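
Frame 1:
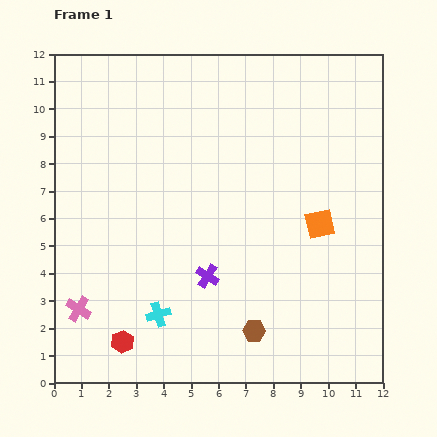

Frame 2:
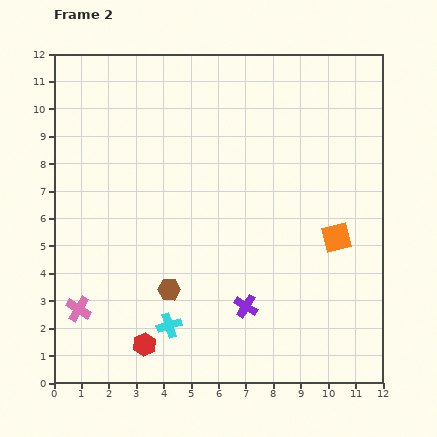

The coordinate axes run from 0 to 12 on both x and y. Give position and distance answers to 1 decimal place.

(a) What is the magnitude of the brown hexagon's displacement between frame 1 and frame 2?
3.4

The brown hexagon moved from (7.3, 1.9) to (4.2, 3.4), a distance of √(3.1² + 1.5²) ≈ 3.4.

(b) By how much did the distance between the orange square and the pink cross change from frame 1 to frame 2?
+0.5

Distance in frame 1: 9.3. Distance in frame 2: 9.8.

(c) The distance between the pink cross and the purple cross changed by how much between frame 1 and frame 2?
+1.2

Distance in frame 1: 4.9. Distance in frame 2: 6.1.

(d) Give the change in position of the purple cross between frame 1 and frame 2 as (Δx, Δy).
(1.4, -1.1)

The purple cross was at (5.6, 3.9) in frame 1 and (7.0, 2.8) in frame 2.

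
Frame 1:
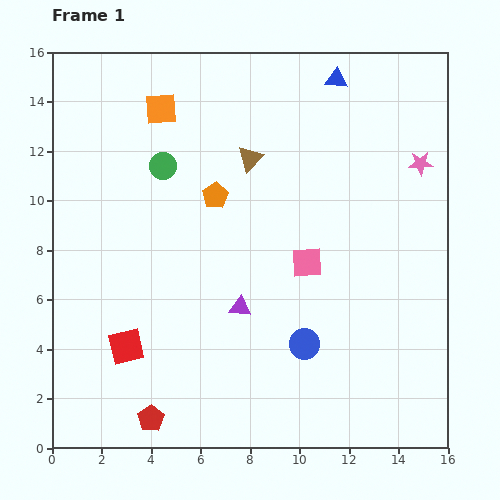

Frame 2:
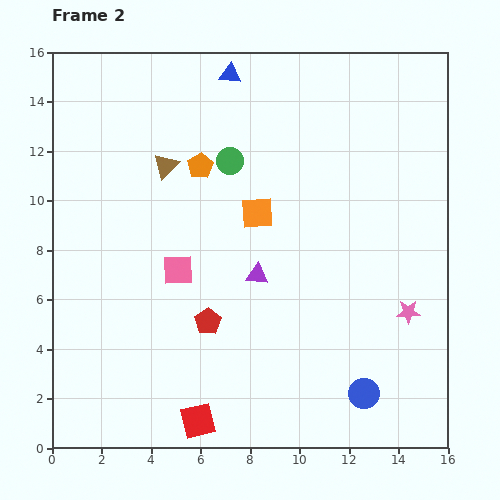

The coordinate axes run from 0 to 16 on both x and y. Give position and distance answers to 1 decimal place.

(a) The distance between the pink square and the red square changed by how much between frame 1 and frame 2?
-1.9

Distance in frame 1: 8.1. Distance in frame 2: 6.2.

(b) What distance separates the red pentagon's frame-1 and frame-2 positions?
4.5

The red pentagon moved from (4.0, 1.2) to (6.3, 5.1), a distance of √(2.3² + 3.9²) ≈ 4.5.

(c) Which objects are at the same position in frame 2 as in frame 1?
none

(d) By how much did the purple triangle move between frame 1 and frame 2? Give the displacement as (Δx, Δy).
(0.7, 1.3)

The purple triangle was at (7.6, 5.7) in frame 1 and (8.3, 7.0) in frame 2.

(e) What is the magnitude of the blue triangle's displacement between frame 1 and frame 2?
4.3

The blue triangle moved from (11.5, 14.9) to (7.2, 15.1), a distance of √(4.3² + 0.2²) ≈ 4.3.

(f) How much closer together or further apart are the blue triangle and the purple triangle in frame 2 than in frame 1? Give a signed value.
-1.8

Distance in frame 1: 10.0. Distance in frame 2: 8.2.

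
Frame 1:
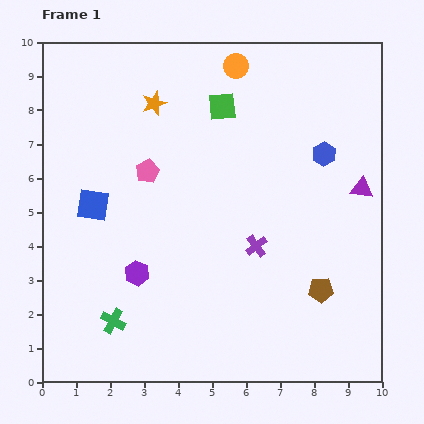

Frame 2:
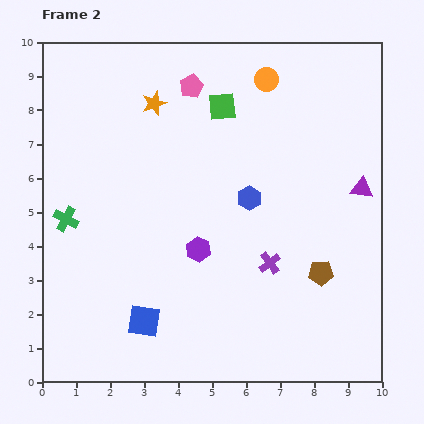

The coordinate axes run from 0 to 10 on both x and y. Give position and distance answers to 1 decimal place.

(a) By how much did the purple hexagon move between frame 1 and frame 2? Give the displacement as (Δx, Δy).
(1.8, 0.7)

The purple hexagon was at (2.8, 3.2) in frame 1 and (4.6, 3.9) in frame 2.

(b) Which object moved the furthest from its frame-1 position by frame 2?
the blue square

(moved 3.7; next 3.3)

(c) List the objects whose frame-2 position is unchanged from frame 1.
the orange star, the purple triangle, the green square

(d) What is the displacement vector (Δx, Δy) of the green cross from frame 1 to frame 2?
(-1.4, 3.0)

The green cross was at (2.1, 1.8) in frame 1 and (0.7, 4.8) in frame 2.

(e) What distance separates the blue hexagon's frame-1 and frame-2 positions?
2.6

The blue hexagon moved from (8.3, 6.7) to (6.1, 5.4), a distance of √(2.2² + 1.3²) ≈ 2.6.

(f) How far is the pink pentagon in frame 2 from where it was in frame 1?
2.8

The pink pentagon moved from (3.1, 6.2) to (4.4, 8.7), a distance of √(1.3² + 2.5²) ≈ 2.8.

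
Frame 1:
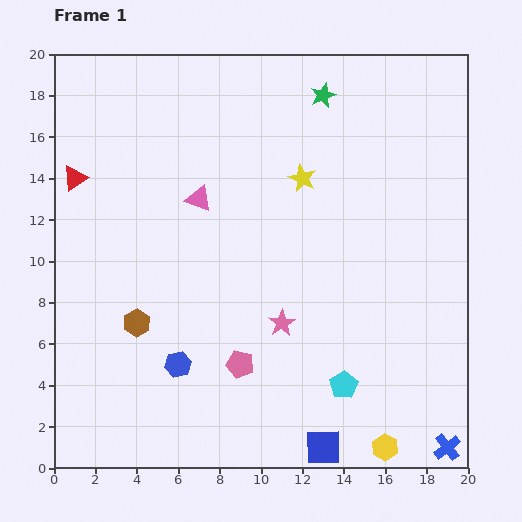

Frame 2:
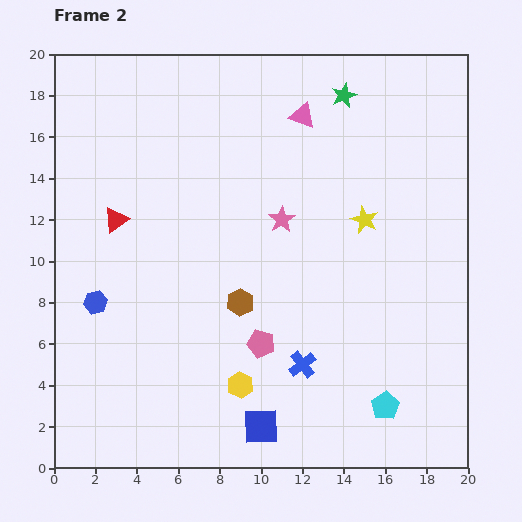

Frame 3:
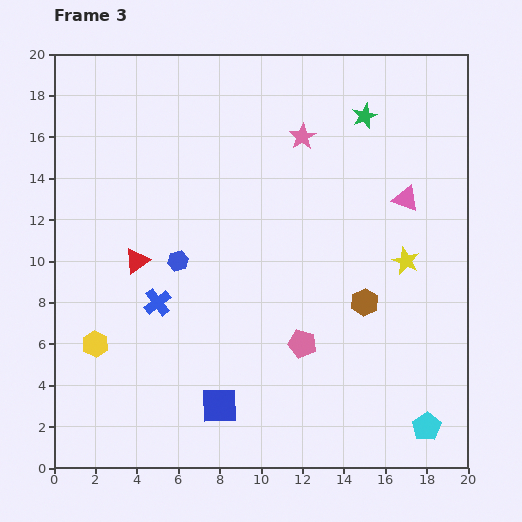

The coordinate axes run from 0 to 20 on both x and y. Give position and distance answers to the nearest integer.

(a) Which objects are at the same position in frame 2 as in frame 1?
none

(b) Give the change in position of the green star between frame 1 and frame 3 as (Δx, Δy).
(2, -1)

The green star was at (13, 18) in frame 1 and (15, 17) in frame 3.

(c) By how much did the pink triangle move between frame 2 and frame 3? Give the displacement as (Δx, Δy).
(5, -4)

The pink triangle was at (12, 17) in frame 2 and (17, 13) in frame 3.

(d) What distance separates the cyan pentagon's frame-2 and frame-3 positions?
2

The cyan pentagon moved from (16, 3) to (18, 2), a distance of √(2² + 1²) ≈ 2.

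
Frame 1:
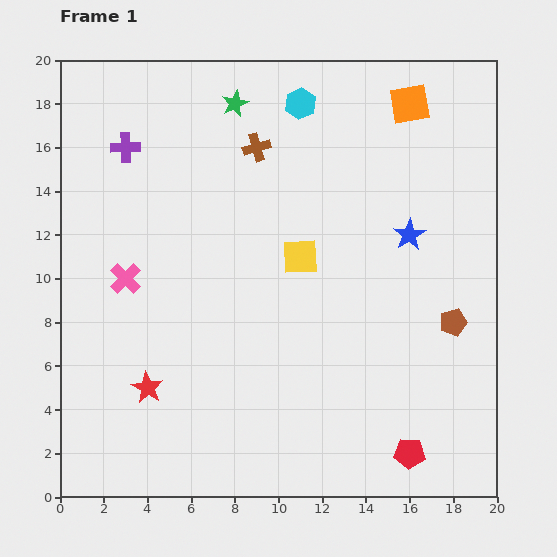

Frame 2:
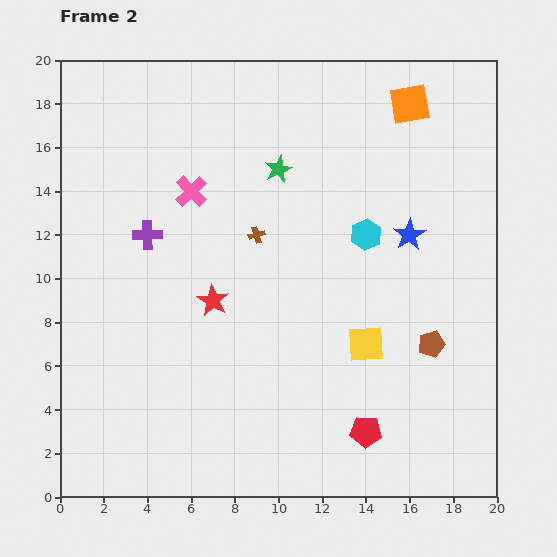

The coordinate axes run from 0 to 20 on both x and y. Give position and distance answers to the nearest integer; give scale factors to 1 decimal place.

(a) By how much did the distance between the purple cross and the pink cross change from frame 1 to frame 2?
-3

Distance in frame 1: 6. Distance in frame 2: 3.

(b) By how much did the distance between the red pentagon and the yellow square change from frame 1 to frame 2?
-6

Distance in frame 1: 10. Distance in frame 2: 4.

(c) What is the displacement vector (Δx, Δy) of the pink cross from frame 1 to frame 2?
(3, 4)

The pink cross was at (3, 10) in frame 1 and (6, 14) in frame 2.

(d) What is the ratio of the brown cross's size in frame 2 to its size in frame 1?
0.6×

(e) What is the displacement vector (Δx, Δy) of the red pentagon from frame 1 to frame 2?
(-2, 1)

The red pentagon was at (16, 2) in frame 1 and (14, 3) in frame 2.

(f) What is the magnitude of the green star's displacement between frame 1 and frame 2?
4

The green star moved from (8, 18) to (10, 15), a distance of √(2² + 3²) ≈ 4.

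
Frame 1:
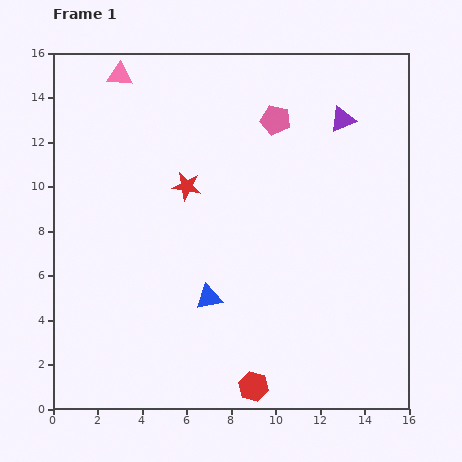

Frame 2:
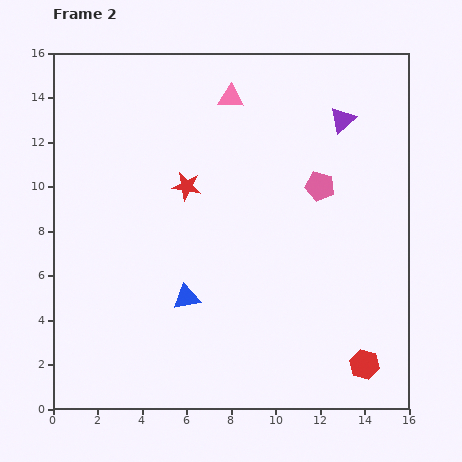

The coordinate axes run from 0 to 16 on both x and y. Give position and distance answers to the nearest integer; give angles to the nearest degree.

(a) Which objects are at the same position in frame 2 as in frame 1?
the red star, the purple triangle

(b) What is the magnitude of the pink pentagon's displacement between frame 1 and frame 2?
4

The pink pentagon moved from (10, 13) to (12, 10), a distance of √(2² + 3²) ≈ 4.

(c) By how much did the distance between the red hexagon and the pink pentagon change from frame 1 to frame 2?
-4

Distance in frame 1: 12. Distance in frame 2: 8.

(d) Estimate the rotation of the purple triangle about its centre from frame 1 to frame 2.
19° counter-clockwise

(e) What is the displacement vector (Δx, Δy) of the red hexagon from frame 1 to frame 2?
(5, 1)

The red hexagon was at (9, 1) in frame 1 and (14, 2) in frame 2.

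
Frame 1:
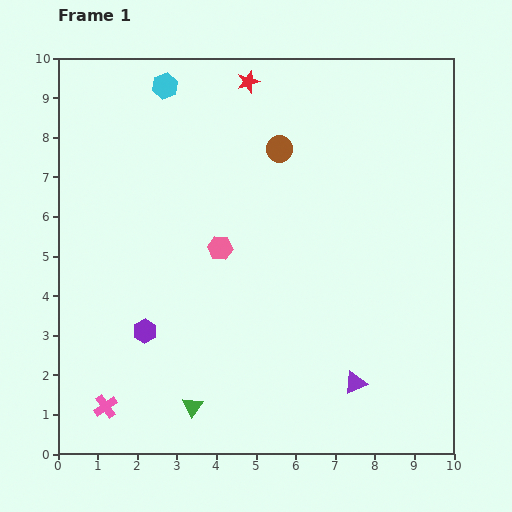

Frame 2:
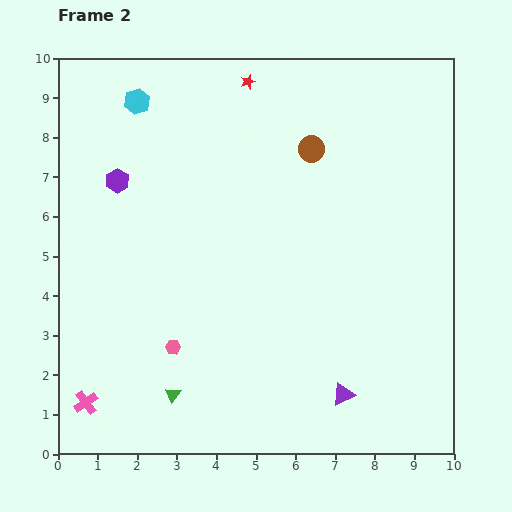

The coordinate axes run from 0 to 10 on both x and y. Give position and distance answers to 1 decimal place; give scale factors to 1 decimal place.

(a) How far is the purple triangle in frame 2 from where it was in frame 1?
0.4

The purple triangle moved from (7.5, 1.8) to (7.2, 1.5), a distance of √(0.3² + 0.3²) ≈ 0.4.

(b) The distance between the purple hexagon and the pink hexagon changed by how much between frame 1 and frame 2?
+1.6

Distance in frame 1: 2.8. Distance in frame 2: 4.4.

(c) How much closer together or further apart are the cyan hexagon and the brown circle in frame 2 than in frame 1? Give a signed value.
+1.3

Distance in frame 1: 3.3. Distance in frame 2: 4.6.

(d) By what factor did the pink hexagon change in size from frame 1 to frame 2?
0.6×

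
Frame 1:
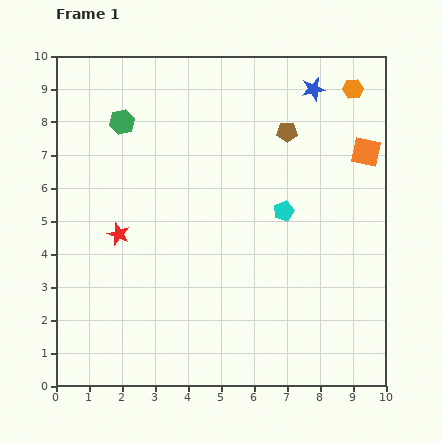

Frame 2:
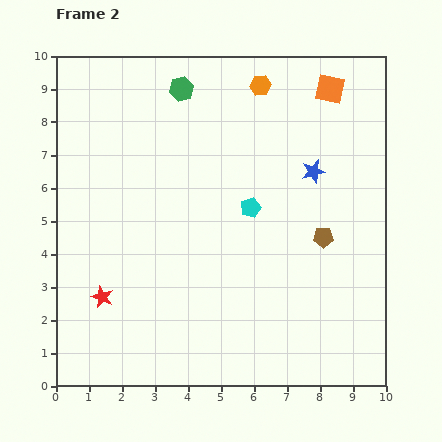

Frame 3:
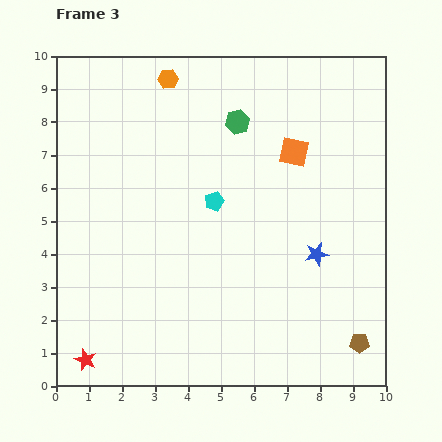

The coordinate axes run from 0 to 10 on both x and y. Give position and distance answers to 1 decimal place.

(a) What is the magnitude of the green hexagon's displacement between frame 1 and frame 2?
2.1

The green hexagon moved from (2.0, 8.0) to (3.8, 9.0), a distance of √(1.8² + 1.0²) ≈ 2.1.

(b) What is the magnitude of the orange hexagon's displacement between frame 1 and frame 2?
2.8

The orange hexagon moved from (9.0, 9.0) to (6.2, 9.1), a distance of √(2.8² + 0.1²) ≈ 2.8.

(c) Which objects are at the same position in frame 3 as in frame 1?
none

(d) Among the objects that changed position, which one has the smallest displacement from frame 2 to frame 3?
the cyan pentagon

(moved 1.1)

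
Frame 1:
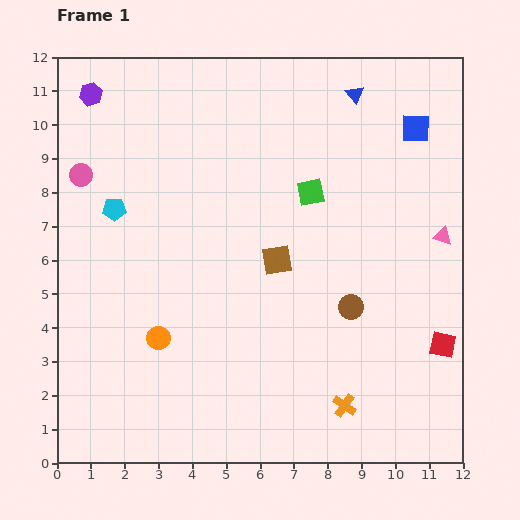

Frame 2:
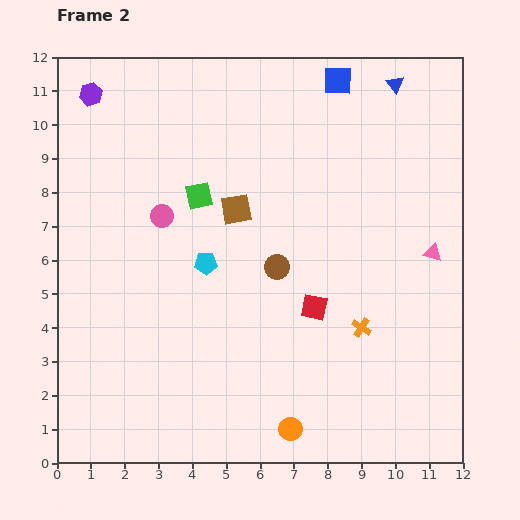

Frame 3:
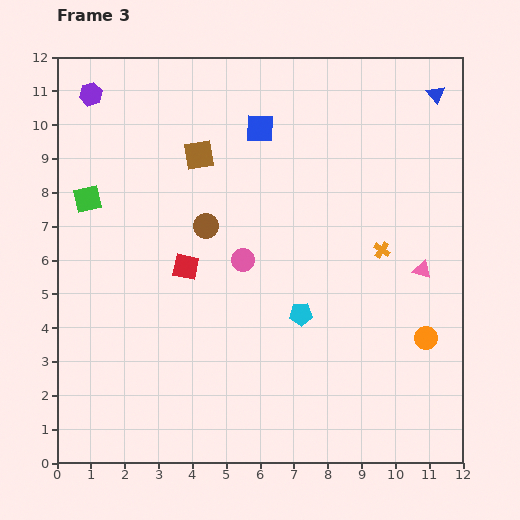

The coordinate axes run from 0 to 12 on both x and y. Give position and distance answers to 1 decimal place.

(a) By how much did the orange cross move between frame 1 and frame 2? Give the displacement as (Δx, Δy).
(0.5, 2.3)

The orange cross was at (8.5, 1.7) in frame 1 and (9.0, 4.0) in frame 2.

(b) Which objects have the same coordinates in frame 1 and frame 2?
the purple hexagon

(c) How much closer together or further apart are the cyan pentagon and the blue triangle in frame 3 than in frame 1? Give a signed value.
-0.3

Distance in frame 1: 7.9. Distance in frame 3: 7.6.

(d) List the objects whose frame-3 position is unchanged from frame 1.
the purple hexagon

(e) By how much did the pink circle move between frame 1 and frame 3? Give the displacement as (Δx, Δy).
(4.8, -2.5)

The pink circle was at (0.7, 8.5) in frame 1 and (5.5, 6.0) in frame 3.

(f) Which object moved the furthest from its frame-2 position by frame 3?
the orange circle

(moved 4.8; next 4.0)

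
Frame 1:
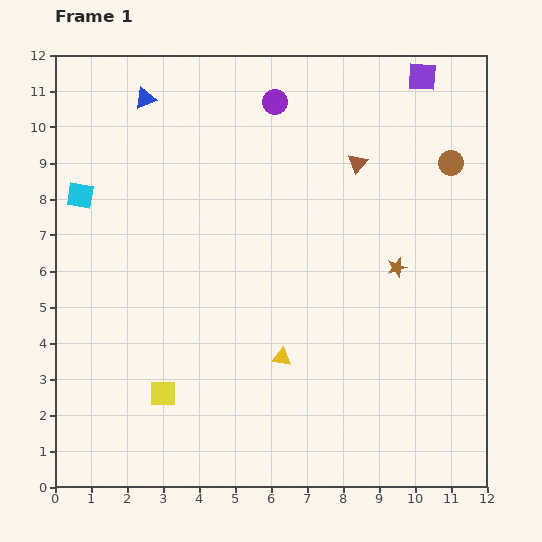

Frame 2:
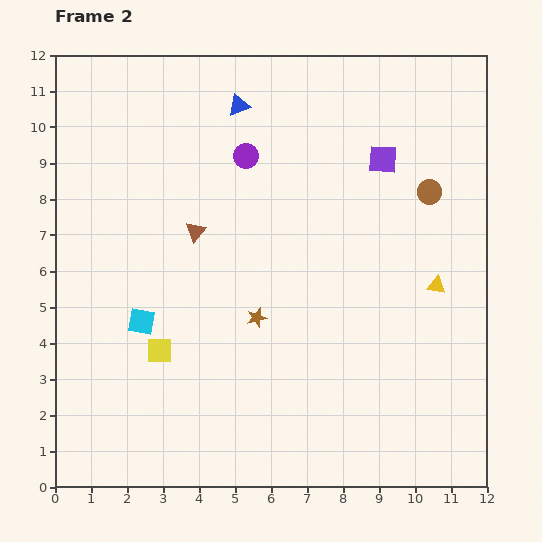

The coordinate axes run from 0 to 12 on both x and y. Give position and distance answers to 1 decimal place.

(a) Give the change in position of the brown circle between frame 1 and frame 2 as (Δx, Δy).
(-0.6, -0.8)

The brown circle was at (11.0, 9.0) in frame 1 and (10.4, 8.2) in frame 2.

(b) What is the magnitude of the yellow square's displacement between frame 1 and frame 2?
1.2

The yellow square moved from (3.0, 2.6) to (2.9, 3.8), a distance of √(0.1² + 1.2²) ≈ 1.2.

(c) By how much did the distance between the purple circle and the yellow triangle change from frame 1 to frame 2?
-0.7

Distance in frame 1: 7.1. Distance in frame 2: 6.4.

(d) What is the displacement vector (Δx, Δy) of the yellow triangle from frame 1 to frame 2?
(4.3, 2.0)

The yellow triangle was at (6.3, 3.6) in frame 1 and (10.6, 5.6) in frame 2.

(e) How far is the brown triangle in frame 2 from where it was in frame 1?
4.9

The brown triangle moved from (8.4, 9.0) to (3.9, 7.1), a distance of √(4.5² + 1.9²) ≈ 4.9.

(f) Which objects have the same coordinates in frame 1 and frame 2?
none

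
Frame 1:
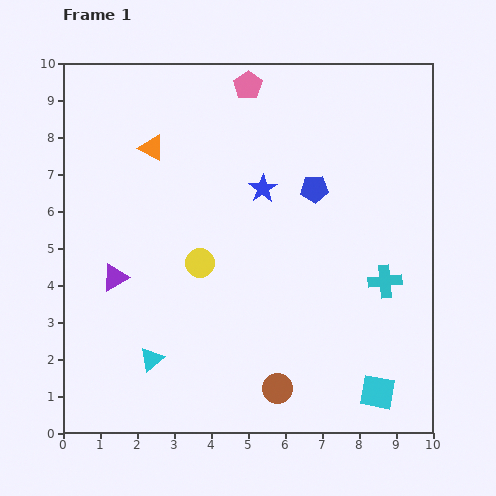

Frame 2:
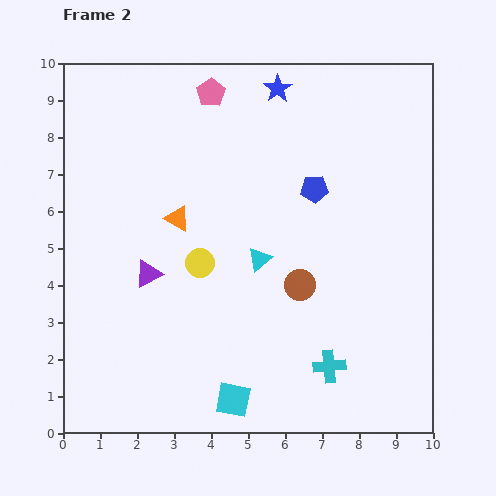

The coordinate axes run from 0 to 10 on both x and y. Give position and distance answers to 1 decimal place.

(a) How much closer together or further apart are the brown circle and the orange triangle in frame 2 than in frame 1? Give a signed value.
-3.5

Distance in frame 1: 7.3. Distance in frame 2: 3.8.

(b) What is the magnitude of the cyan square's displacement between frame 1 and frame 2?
3.9

The cyan square moved from (8.5, 1.1) to (4.6, 0.9), a distance of √(3.9² + 0.2²) ≈ 3.9.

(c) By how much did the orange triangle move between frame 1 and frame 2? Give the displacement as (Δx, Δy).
(0.7, -1.9)

The orange triangle was at (2.4, 7.7) in frame 1 and (3.1, 5.8) in frame 2.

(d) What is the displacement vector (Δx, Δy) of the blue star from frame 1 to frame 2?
(0.4, 2.7)

The blue star was at (5.4, 6.6) in frame 1 and (5.8, 9.3) in frame 2.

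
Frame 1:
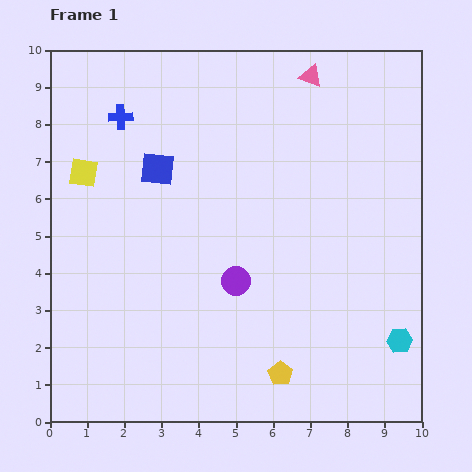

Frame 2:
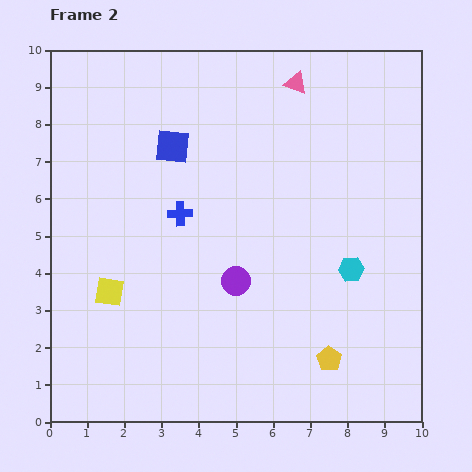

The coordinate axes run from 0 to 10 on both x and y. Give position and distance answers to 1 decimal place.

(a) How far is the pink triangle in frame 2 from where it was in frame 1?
0.4

The pink triangle moved from (7.0, 9.3) to (6.6, 9.1), a distance of √(0.4² + 0.2²) ≈ 0.4.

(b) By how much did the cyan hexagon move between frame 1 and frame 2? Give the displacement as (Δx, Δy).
(-1.3, 1.9)

The cyan hexagon was at (9.4, 2.2) in frame 1 and (8.1, 4.1) in frame 2.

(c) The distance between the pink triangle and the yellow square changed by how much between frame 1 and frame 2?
+0.9

Distance in frame 1: 6.6. Distance in frame 2: 7.5.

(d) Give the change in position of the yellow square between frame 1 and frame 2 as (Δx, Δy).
(0.7, -3.2)

The yellow square was at (0.9, 6.7) in frame 1 and (1.6, 3.5) in frame 2.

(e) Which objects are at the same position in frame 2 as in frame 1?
the purple circle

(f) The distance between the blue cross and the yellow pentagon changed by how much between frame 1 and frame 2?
-2.5

Distance in frame 1: 8.1. Distance in frame 2: 5.6.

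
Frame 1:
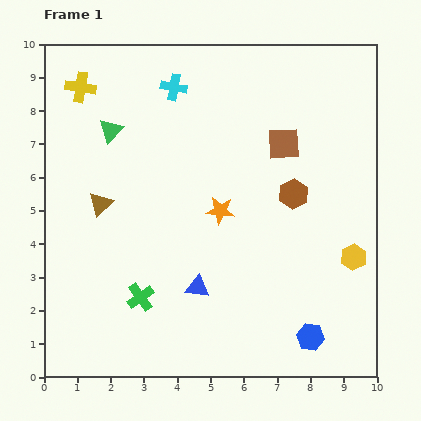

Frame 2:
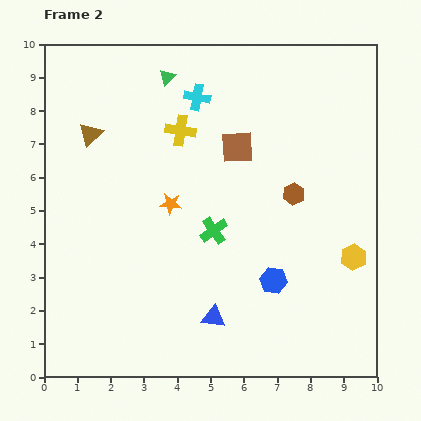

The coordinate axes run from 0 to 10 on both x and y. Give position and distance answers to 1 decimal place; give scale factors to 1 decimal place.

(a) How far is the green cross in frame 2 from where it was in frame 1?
3.0

The green cross moved from (2.9, 2.4) to (5.1, 4.4), a distance of √(2.2² + 2.0²) ≈ 3.0.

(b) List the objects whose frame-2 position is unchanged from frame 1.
the brown hexagon, the yellow hexagon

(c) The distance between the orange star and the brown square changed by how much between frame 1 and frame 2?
-0.2

Distance in frame 1: 2.8. Distance in frame 2: 2.6.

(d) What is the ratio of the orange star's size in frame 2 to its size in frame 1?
0.8×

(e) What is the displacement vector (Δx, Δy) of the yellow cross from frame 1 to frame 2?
(3.0, -1.3)

The yellow cross was at (1.1, 8.7) in frame 1 and (4.1, 7.4) in frame 2.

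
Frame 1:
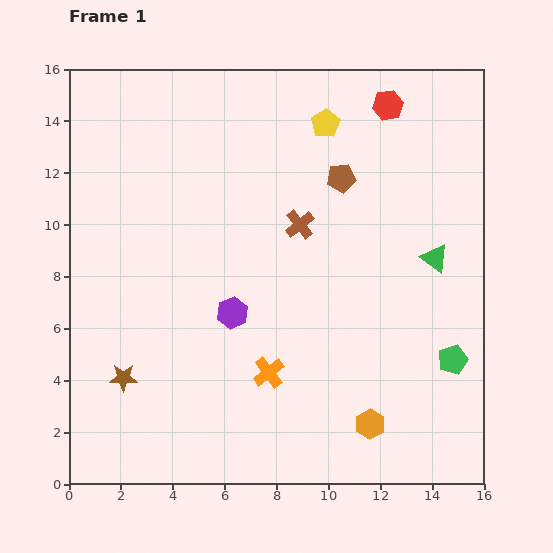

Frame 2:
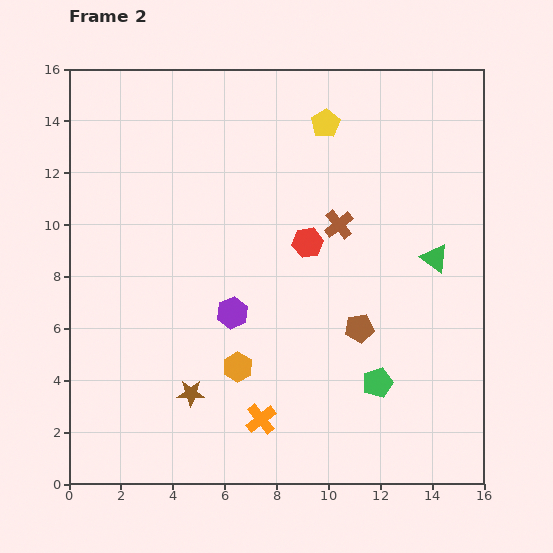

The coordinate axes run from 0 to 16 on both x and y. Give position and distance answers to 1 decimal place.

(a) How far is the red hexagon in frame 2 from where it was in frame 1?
6.1

The red hexagon moved from (12.3, 14.6) to (9.2, 9.3), a distance of √(3.1² + 5.3²) ≈ 6.1.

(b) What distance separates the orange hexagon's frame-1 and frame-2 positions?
5.6

The orange hexagon moved from (11.6, 2.3) to (6.5, 4.5), a distance of √(5.1² + 2.2²) ≈ 5.6.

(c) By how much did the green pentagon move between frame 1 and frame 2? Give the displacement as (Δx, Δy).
(-2.9, -0.9)

The green pentagon was at (14.8, 4.8) in frame 1 and (11.9, 3.9) in frame 2.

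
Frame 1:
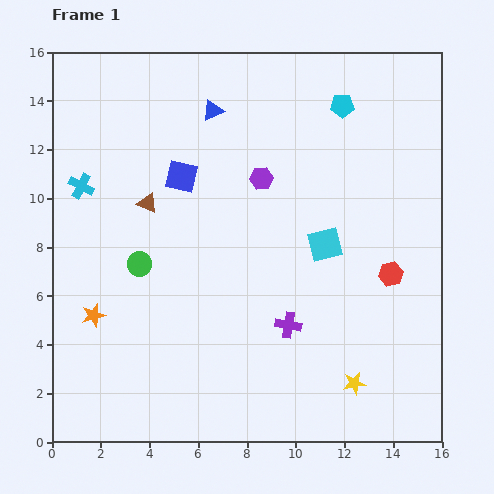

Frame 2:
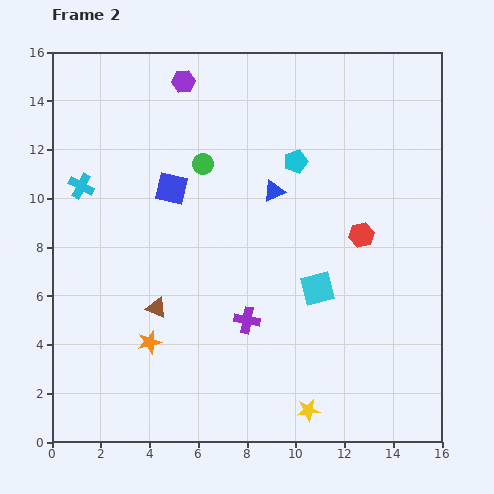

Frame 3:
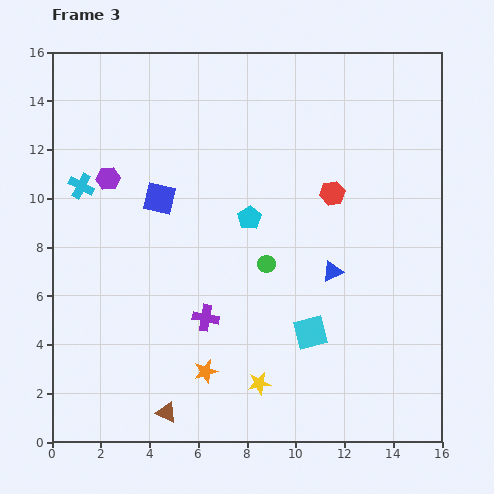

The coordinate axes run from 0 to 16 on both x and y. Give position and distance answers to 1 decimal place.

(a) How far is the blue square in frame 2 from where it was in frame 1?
0.6

The blue square moved from (5.3, 10.9) to (4.9, 10.4), a distance of √(0.4² + 0.5²) ≈ 0.6.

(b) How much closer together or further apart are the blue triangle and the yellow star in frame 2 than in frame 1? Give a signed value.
-3.5

Distance in frame 1: 12.6. Distance in frame 2: 9.1.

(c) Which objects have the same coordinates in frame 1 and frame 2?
the cyan cross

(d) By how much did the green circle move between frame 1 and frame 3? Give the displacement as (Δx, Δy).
(5.2, 0.0)

The green circle was at (3.6, 7.3) in frame 1 and (8.8, 7.3) in frame 3.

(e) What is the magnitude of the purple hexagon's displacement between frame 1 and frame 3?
6.3

The purple hexagon moved from (8.6, 10.8) to (2.3, 10.8), a distance of √(6.3² + 0.0²) ≈ 6.3.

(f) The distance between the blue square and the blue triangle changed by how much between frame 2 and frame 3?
+3.5

Distance in frame 2: 4.2. Distance in frame 3: 7.7.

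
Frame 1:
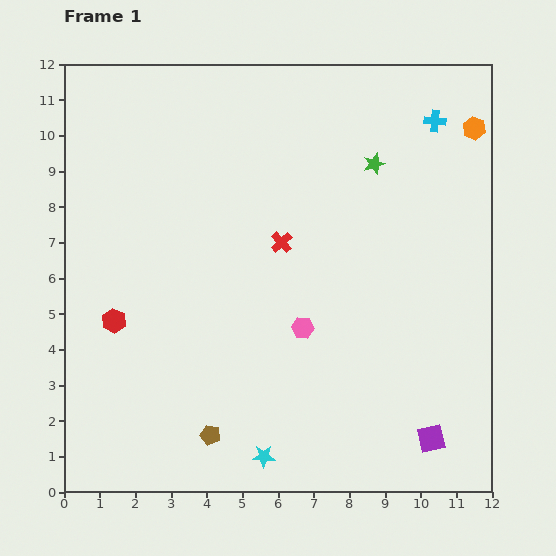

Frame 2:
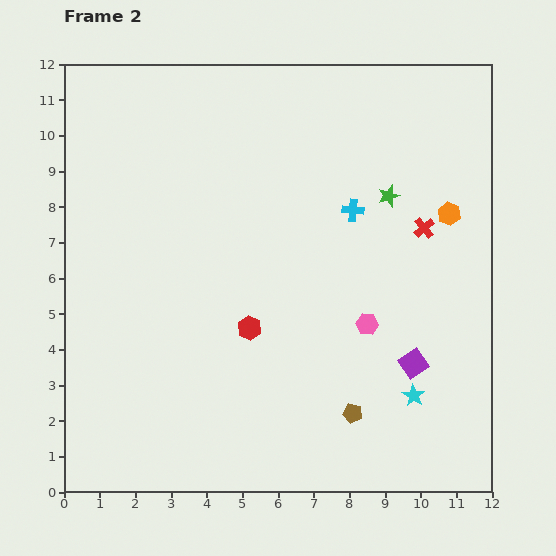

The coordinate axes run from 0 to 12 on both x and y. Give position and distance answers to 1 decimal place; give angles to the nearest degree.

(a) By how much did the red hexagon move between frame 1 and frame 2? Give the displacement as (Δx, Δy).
(3.8, -0.2)

The red hexagon was at (1.4, 4.8) in frame 1 and (5.2, 4.6) in frame 2.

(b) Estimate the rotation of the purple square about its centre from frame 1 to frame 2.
21° counter-clockwise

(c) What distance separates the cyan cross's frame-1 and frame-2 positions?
3.4

The cyan cross moved from (10.4, 10.4) to (8.1, 7.9), a distance of √(2.3² + 2.5²) ≈ 3.4.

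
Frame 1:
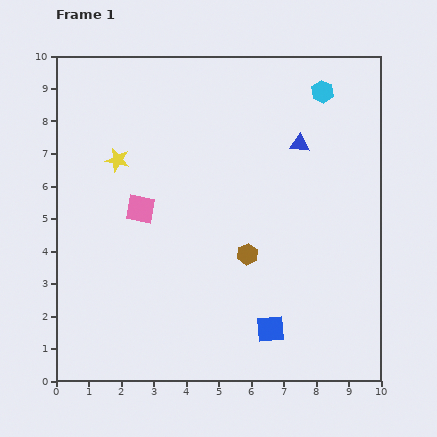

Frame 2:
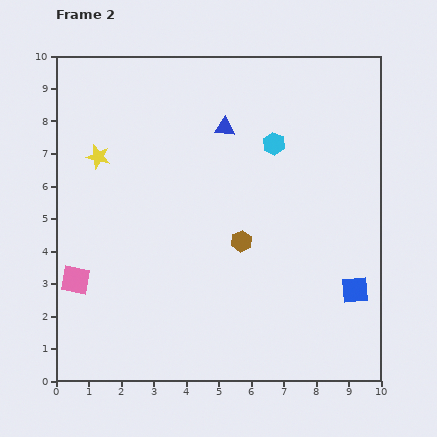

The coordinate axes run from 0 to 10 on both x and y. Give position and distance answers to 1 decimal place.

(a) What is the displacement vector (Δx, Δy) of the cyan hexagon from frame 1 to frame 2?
(-1.5, -1.6)

The cyan hexagon was at (8.2, 8.9) in frame 1 and (6.7, 7.3) in frame 2.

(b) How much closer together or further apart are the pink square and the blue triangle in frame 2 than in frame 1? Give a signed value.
+1.3

Distance in frame 1: 5.3. Distance in frame 2: 6.6.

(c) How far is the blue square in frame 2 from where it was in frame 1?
2.9

The blue square moved from (6.6, 1.6) to (9.2, 2.8), a distance of √(2.6² + 1.2²) ≈ 2.9.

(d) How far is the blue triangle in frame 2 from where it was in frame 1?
2.4

The blue triangle moved from (7.5, 7.3) to (5.2, 7.8), a distance of √(2.3² + 0.5²) ≈ 2.4.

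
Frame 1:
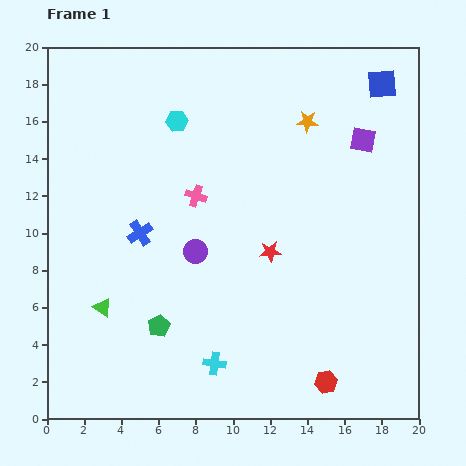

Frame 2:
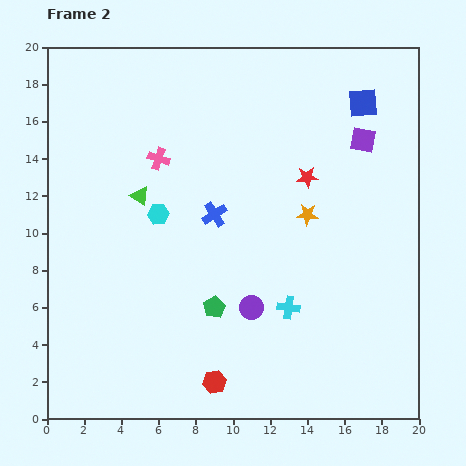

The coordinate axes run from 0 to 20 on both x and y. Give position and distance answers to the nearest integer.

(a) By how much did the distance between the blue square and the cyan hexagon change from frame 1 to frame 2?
+2

Distance in frame 1: 11. Distance in frame 2: 13.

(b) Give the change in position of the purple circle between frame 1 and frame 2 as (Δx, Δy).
(3, -3)

The purple circle was at (8, 9) in frame 1 and (11, 6) in frame 2.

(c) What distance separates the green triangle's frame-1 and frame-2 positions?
6

The green triangle moved from (3, 6) to (5, 12), a distance of √(2² + 6²) ≈ 6.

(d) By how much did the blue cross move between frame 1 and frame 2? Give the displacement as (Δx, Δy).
(4, 1)

The blue cross was at (5, 10) in frame 1 and (9, 11) in frame 2.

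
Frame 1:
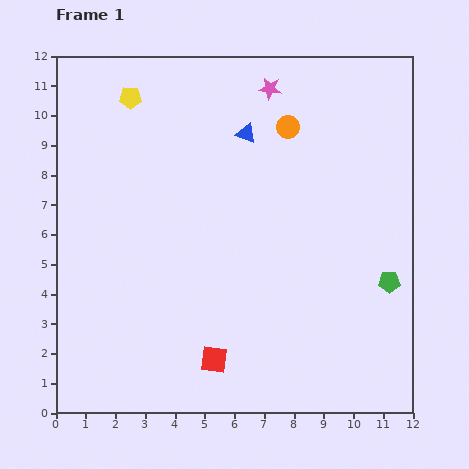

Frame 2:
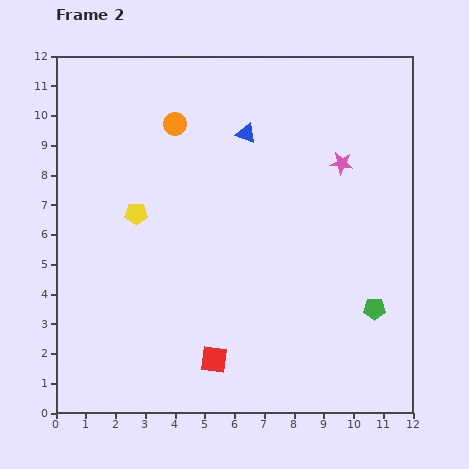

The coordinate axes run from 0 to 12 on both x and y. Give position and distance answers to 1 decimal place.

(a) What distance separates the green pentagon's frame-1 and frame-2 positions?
1.0

The green pentagon moved from (11.2, 4.4) to (10.7, 3.5), a distance of √(0.5² + 0.9²) ≈ 1.0.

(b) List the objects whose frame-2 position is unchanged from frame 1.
the blue triangle, the red square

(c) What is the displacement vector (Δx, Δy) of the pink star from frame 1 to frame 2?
(2.4, -2.5)

The pink star was at (7.2, 10.9) in frame 1 and (9.6, 8.4) in frame 2.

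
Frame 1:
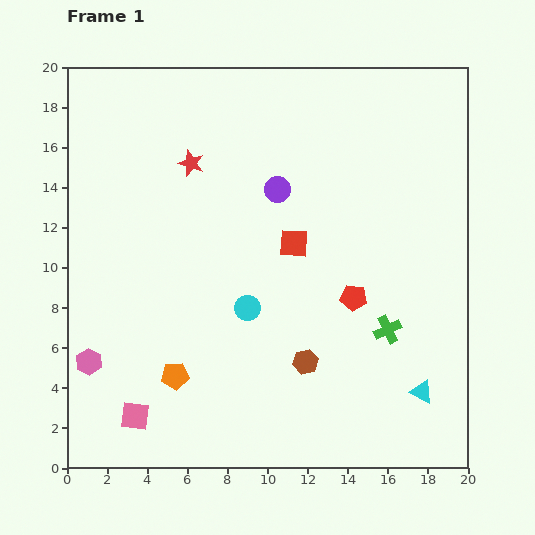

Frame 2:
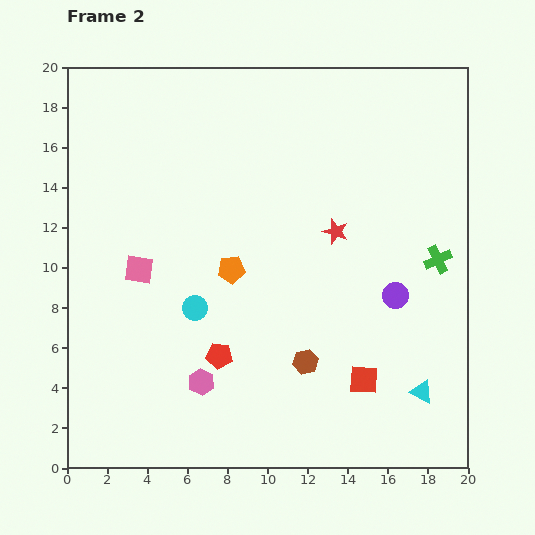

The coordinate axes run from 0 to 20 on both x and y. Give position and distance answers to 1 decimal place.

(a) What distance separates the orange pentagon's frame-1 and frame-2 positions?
6.0

The orange pentagon moved from (5.4, 4.6) to (8.2, 9.9), a distance of √(2.8² + 5.3²) ≈ 6.0.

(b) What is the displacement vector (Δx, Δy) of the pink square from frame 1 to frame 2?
(0.2, 7.3)

The pink square was at (3.4, 2.6) in frame 1 and (3.6, 9.9) in frame 2.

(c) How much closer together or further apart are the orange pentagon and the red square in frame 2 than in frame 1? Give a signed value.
-0.3

Distance in frame 1: 8.9. Distance in frame 2: 8.6.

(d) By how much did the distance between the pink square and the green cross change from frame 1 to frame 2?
+1.6

Distance in frame 1: 13.3. Distance in frame 2: 14.9.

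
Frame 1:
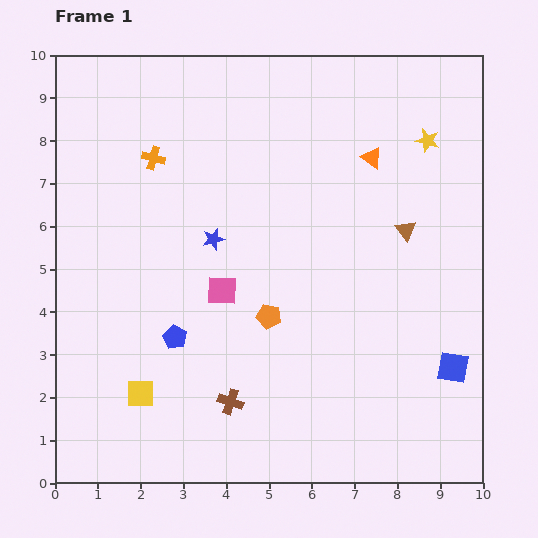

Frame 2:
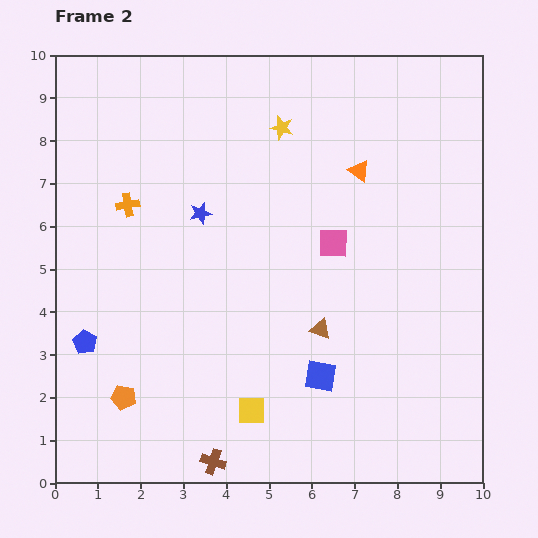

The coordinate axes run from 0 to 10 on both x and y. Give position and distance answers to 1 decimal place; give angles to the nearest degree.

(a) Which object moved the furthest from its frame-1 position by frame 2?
the orange pentagon

(moved 3.9; next 3.4)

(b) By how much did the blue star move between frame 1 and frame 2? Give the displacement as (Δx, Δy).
(-0.3, 0.6)

The blue star was at (3.7, 5.7) in frame 1 and (3.4, 6.3) in frame 2.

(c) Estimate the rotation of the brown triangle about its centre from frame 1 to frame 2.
33° counter-clockwise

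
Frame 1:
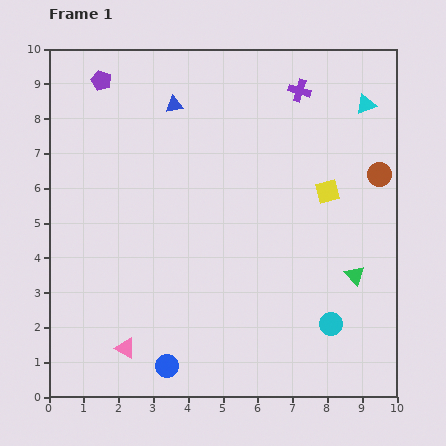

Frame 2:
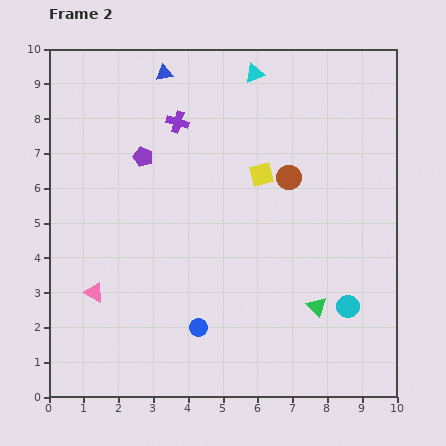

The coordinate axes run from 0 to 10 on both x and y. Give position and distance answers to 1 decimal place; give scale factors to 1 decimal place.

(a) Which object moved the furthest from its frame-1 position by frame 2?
the purple cross

(moved 3.6; next 3.3)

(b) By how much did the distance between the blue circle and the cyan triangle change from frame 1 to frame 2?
-1.9

Distance in frame 1: 9.4. Distance in frame 2: 7.5.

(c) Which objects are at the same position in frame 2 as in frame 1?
none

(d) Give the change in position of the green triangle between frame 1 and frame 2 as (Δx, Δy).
(-1.1, -0.9)

The green triangle was at (8.8, 3.5) in frame 1 and (7.7, 2.6) in frame 2.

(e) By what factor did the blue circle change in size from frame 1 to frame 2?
0.8×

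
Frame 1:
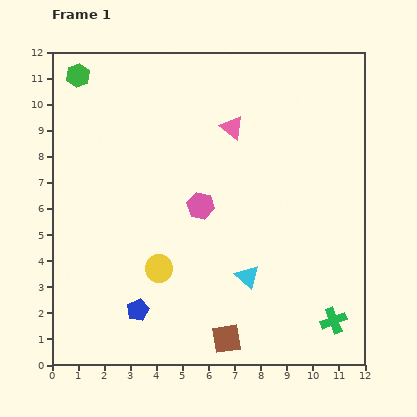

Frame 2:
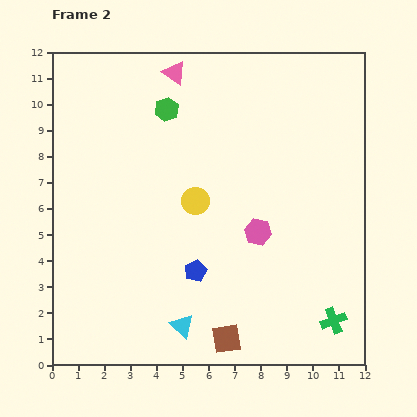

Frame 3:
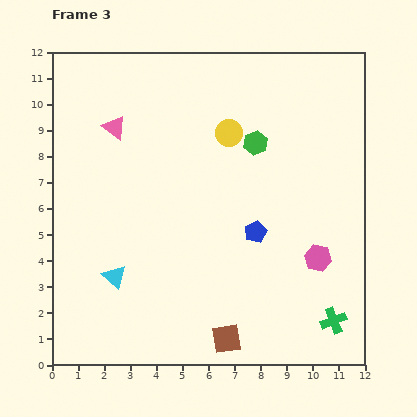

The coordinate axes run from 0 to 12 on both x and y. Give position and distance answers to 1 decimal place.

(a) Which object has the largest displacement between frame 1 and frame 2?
the green hexagon

(moved 3.6; next 3.1)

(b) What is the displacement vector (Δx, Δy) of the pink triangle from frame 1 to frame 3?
(-4.5, 0.0)

The pink triangle was at (6.9, 9.1) in frame 1 and (2.4, 9.1) in frame 3.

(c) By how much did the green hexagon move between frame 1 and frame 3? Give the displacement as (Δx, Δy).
(6.8, -2.6)

The green hexagon was at (1.0, 11.1) in frame 1 and (7.8, 8.5) in frame 3.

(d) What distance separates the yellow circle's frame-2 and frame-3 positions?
2.9

The yellow circle moved from (5.5, 6.3) to (6.8, 8.9), a distance of √(1.3² + 2.6²) ≈ 2.9.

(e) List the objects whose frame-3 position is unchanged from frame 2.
the brown square, the green cross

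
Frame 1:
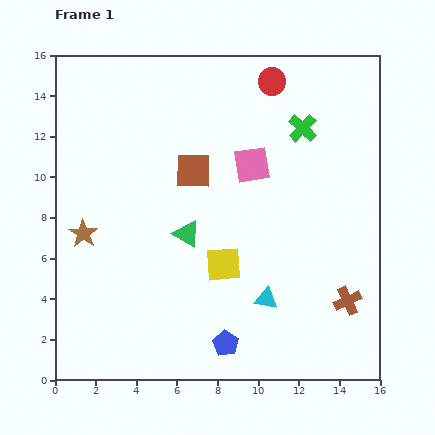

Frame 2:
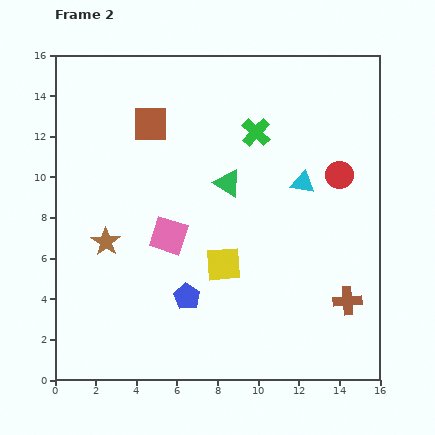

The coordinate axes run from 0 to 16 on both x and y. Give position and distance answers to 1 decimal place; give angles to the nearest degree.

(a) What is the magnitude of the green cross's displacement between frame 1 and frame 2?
2.3

The green cross moved from (12.2, 12.4) to (9.9, 12.2), a distance of √(2.3² + 0.2²) ≈ 2.3.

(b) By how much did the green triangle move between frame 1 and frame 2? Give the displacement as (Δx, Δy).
(2.0, 2.5)

The green triangle was at (6.5, 7.2) in frame 1 and (8.5, 9.7) in frame 2.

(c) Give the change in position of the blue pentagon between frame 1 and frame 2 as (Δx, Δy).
(-1.9, 2.3)

The blue pentagon was at (8.4, 1.8) in frame 1 and (6.5, 4.1) in frame 2.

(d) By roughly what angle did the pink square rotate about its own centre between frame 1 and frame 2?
26° clockwise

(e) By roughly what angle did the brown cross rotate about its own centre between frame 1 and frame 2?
21° clockwise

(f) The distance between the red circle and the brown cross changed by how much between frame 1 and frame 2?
-5.2

Distance in frame 1: 11.4. Distance in frame 2: 6.2.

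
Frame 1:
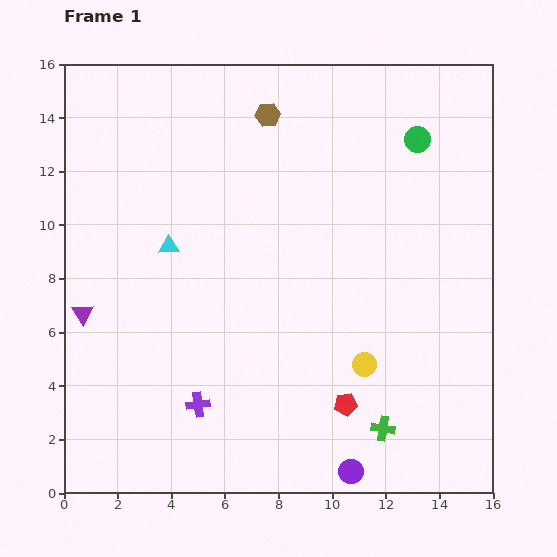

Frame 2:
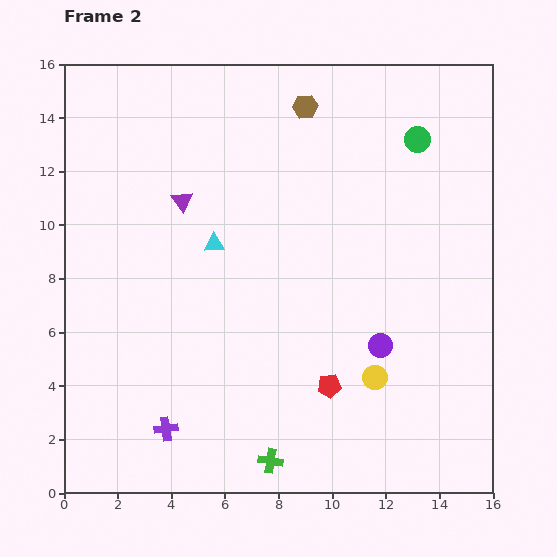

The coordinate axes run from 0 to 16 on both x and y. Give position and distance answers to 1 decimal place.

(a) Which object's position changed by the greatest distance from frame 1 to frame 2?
the purple triangle

(moved 5.6; next 4.8)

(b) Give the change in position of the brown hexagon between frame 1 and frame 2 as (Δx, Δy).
(1.4, 0.3)

The brown hexagon was at (7.6, 14.1) in frame 1 and (9.0, 14.4) in frame 2.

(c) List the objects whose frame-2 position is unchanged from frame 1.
the green circle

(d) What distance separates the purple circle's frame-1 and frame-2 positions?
4.8

The purple circle moved from (10.7, 0.8) to (11.8, 5.5), a distance of √(1.1² + 4.7²) ≈ 4.8.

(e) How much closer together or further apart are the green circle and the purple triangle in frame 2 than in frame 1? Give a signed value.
-5.0

Distance in frame 1: 14.1. Distance in frame 2: 9.1.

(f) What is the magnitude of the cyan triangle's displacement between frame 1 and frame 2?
1.7

The cyan triangle moved from (3.9, 9.2) to (5.6, 9.3), a distance of √(1.7² + 0.1²) ≈ 1.7.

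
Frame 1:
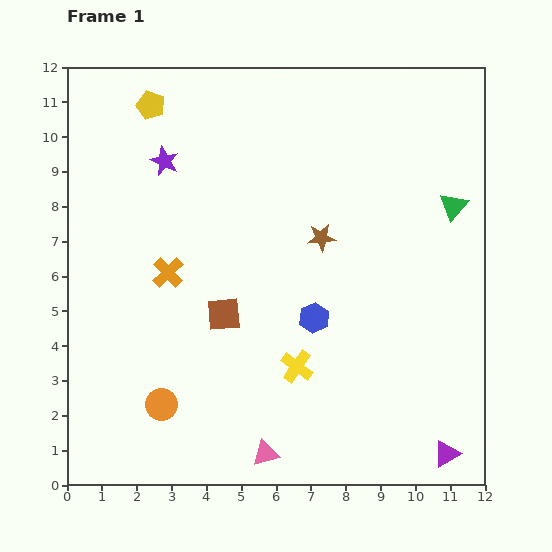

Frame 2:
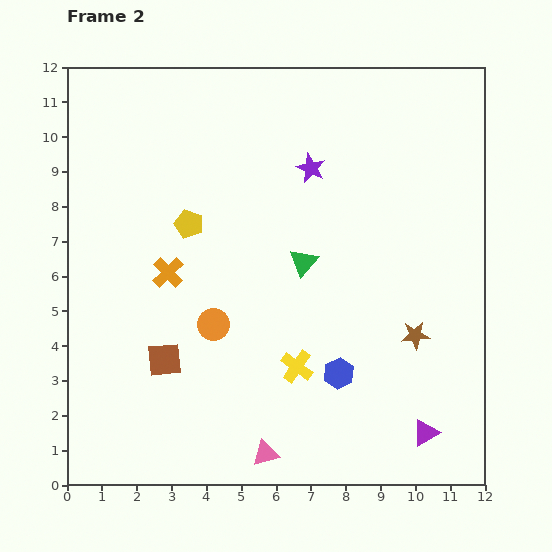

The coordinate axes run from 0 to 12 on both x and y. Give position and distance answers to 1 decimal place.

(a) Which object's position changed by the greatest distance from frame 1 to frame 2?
the green triangle

(moved 4.6; next 4.2)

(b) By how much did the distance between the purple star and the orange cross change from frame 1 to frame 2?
+1.9

Distance in frame 1: 3.2. Distance in frame 2: 5.1.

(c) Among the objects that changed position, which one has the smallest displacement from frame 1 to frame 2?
the purple triangle

(moved 0.8)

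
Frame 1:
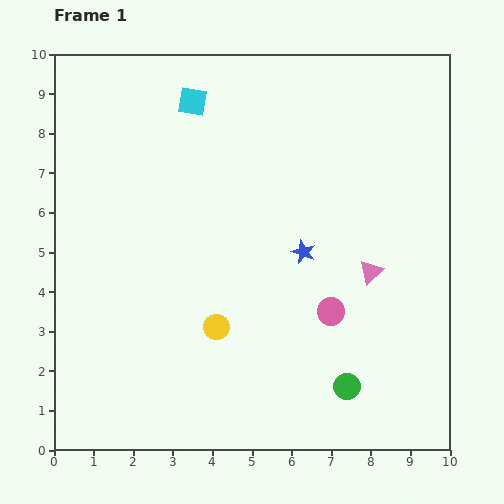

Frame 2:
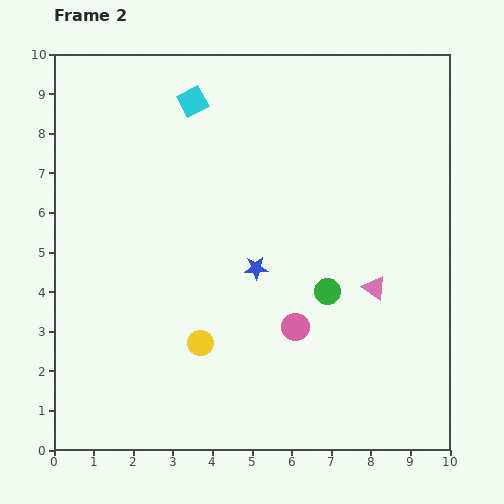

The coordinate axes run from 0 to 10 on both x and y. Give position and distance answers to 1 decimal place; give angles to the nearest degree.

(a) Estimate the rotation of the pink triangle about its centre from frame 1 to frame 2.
40° counter-clockwise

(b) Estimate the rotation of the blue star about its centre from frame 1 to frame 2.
24° counter-clockwise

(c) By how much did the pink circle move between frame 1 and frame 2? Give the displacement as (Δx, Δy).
(-0.9, -0.4)

The pink circle was at (7.0, 3.5) in frame 1 and (6.1, 3.1) in frame 2.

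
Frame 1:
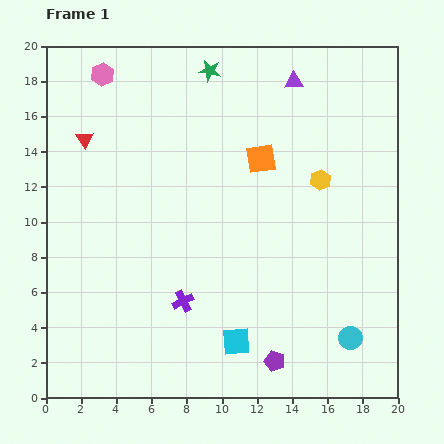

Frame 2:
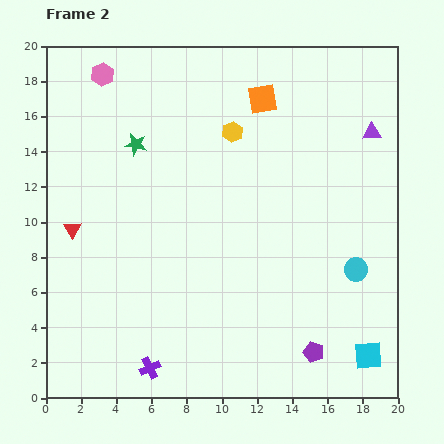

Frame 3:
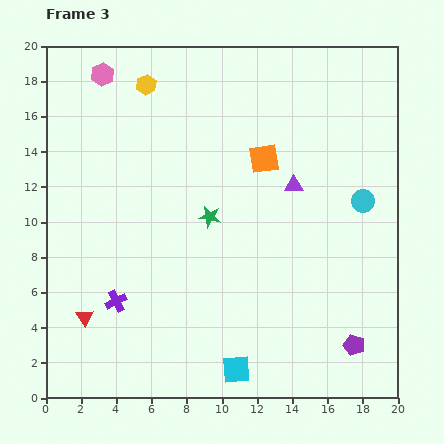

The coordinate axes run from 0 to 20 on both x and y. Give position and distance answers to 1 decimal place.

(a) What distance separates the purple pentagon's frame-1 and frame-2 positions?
2.3

The purple pentagon moved from (13.0, 2.1) to (15.2, 2.6), a distance of √(2.2² + 0.5²) ≈ 2.3.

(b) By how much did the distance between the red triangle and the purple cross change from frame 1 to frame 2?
-1.8

Distance in frame 1: 10.8. Distance in frame 2: 9.0.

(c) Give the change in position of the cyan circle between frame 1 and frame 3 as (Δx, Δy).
(0.7, 7.8)

The cyan circle was at (17.3, 3.4) in frame 1 and (18.0, 11.2) in frame 3.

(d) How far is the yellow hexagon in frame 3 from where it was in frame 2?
5.6

The yellow hexagon moved from (10.6, 15.1) to (5.7, 17.8), a distance of √(4.9² + 2.7²) ≈ 5.6.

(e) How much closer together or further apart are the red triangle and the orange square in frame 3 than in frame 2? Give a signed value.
+0.5

Distance in frame 2: 13.1. Distance in frame 3: 13.6.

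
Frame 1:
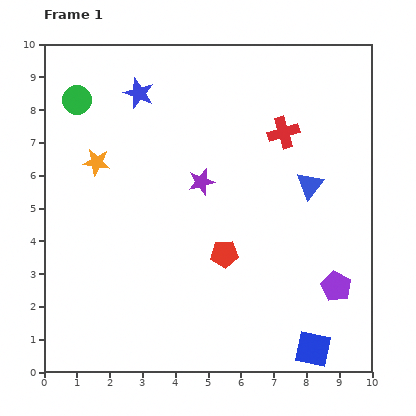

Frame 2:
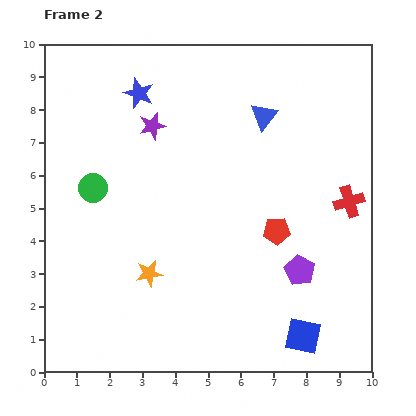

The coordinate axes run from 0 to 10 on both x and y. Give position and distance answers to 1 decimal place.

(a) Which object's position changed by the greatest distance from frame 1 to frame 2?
the orange star

(moved 3.8; next 2.9)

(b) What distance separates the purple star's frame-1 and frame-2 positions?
2.3

The purple star moved from (4.8, 5.8) to (3.3, 7.5), a distance of √(1.5² + 1.7²) ≈ 2.3.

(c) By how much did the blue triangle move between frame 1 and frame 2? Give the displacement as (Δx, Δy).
(-1.4, 2.1)

The blue triangle was at (8.1, 5.7) in frame 1 and (6.7, 7.8) in frame 2.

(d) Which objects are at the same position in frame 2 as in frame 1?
the blue star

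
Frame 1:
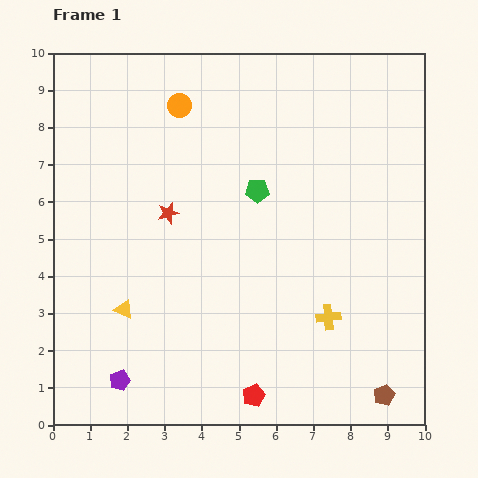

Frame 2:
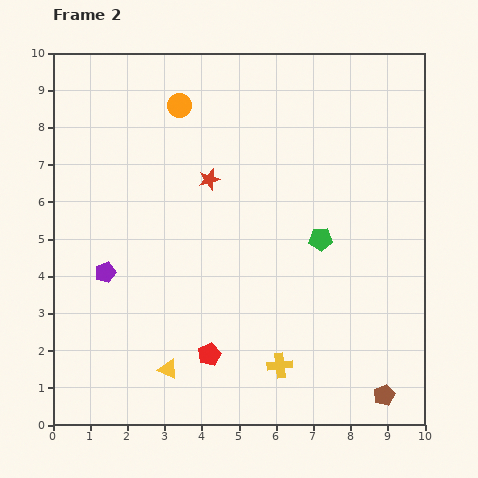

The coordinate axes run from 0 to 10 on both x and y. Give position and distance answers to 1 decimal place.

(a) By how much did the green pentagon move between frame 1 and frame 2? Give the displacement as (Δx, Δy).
(1.7, -1.3)

The green pentagon was at (5.5, 6.3) in frame 1 and (7.2, 5.0) in frame 2.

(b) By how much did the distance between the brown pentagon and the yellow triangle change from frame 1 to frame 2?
-1.6

Distance in frame 1: 7.4. Distance in frame 2: 5.8.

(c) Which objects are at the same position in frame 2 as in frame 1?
the orange circle, the brown pentagon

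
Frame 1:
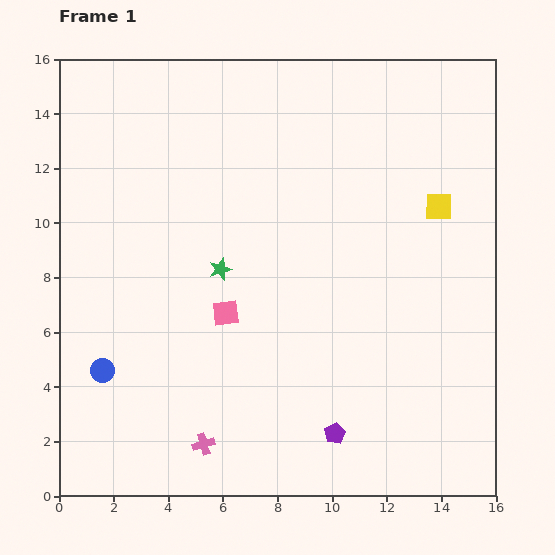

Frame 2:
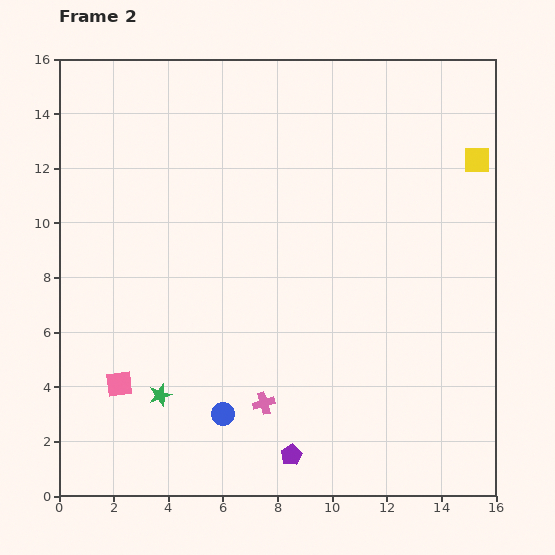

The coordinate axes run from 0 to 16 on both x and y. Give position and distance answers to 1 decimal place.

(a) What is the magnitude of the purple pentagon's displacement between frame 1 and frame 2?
1.8

The purple pentagon moved from (10.1, 2.3) to (8.5, 1.5), a distance of √(1.6² + 0.8²) ≈ 1.8.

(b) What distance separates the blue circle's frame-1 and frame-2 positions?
4.7

The blue circle moved from (1.6, 4.6) to (6.0, 3.0), a distance of √(4.4² + 1.6²) ≈ 4.7.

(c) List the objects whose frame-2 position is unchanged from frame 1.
none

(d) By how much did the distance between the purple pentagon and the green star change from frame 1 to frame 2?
-2.0

Distance in frame 1: 7.3. Distance in frame 2: 5.3.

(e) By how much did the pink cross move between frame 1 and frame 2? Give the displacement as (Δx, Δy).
(2.2, 1.5)

The pink cross was at (5.3, 1.9) in frame 1 and (7.5, 3.4) in frame 2.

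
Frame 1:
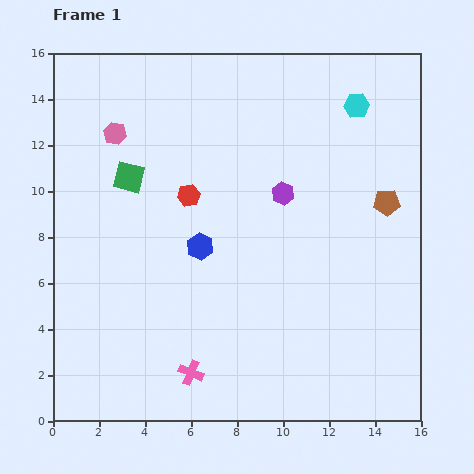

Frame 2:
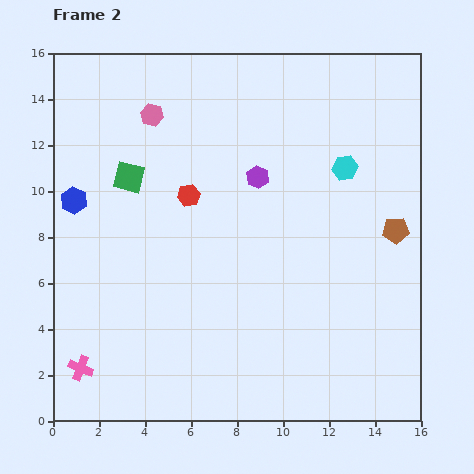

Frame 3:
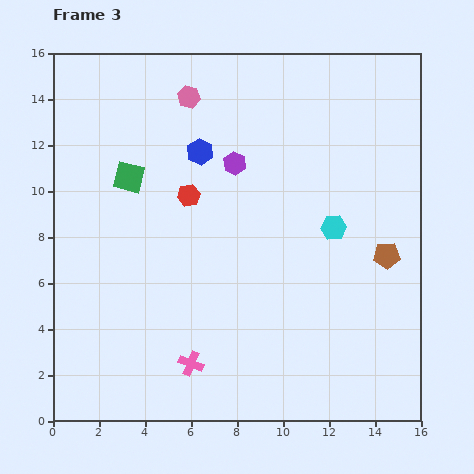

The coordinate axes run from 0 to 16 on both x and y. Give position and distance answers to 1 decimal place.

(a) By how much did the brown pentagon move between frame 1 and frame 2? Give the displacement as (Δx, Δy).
(0.4, -1.2)

The brown pentagon was at (14.5, 9.5) in frame 1 and (14.9, 8.3) in frame 2.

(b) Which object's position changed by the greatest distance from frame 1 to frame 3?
the cyan hexagon

(moved 5.4; next 4.1)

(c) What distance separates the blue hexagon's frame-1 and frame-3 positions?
4.1

The blue hexagon moved from (6.4, 7.6) to (6.4, 11.7), a distance of √(0.0² + 4.1²) ≈ 4.1.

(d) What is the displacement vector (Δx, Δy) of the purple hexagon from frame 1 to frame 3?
(-2.1, 1.3)

The purple hexagon was at (10.0, 9.9) in frame 1 and (7.9, 11.2) in frame 3.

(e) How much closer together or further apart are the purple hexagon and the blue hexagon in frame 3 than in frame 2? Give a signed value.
-6.5

Distance in frame 2: 8.1. Distance in frame 3: 1.6.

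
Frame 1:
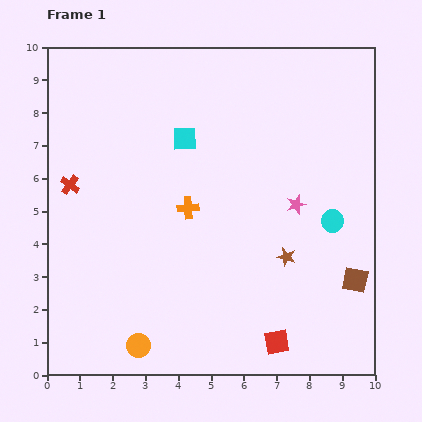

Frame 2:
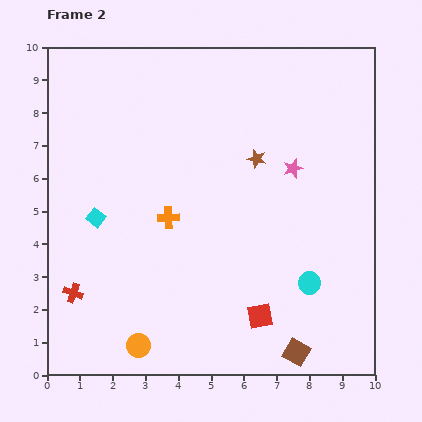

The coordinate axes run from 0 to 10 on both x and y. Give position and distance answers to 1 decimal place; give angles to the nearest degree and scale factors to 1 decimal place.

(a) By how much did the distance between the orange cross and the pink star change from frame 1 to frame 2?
+0.8

Distance in frame 1: 3.3. Distance in frame 2: 4.1.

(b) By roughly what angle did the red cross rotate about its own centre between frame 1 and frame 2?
17° counter-clockwise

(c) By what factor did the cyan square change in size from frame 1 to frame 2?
0.7×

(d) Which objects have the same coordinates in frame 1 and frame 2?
the orange circle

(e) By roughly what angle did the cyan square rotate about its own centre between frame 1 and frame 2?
39° clockwise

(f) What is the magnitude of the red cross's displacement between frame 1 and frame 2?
3.3

The red cross moved from (0.7, 5.8) to (0.8, 2.5), a distance of √(0.1² + 3.3²) ≈ 3.3.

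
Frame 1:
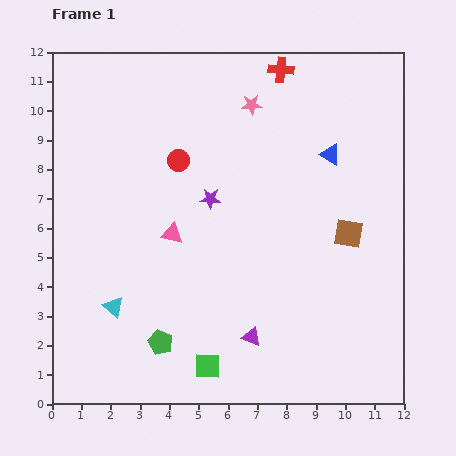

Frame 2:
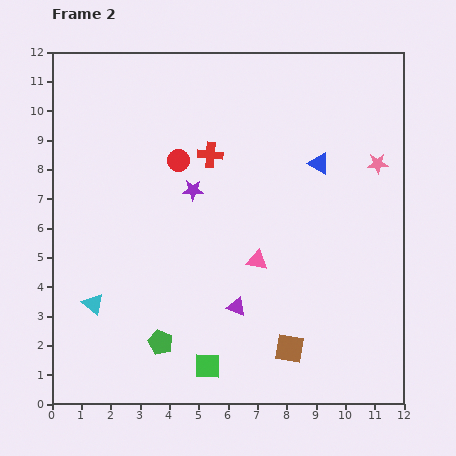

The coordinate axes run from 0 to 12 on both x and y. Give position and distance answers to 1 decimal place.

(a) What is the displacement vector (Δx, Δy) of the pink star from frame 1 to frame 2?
(4.3, -2.0)

The pink star was at (6.8, 10.2) in frame 1 and (11.1, 8.2) in frame 2.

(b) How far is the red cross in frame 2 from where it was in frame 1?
3.8

The red cross moved from (7.8, 11.4) to (5.4, 8.5), a distance of √(2.4² + 2.9²) ≈ 3.8.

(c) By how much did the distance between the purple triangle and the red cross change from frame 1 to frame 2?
-3.9

Distance in frame 1: 9.2. Distance in frame 2: 5.3.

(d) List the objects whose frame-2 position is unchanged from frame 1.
the green square, the red circle, the green pentagon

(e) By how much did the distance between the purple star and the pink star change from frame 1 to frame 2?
+2.9

Distance in frame 1: 3.5. Distance in frame 2: 6.4.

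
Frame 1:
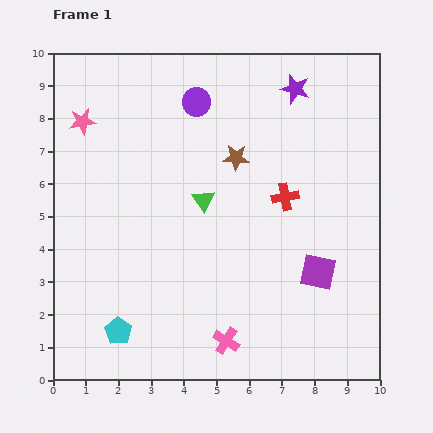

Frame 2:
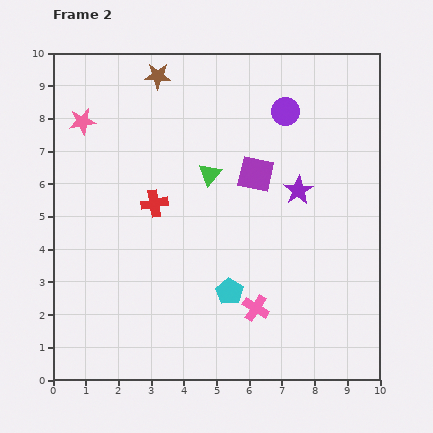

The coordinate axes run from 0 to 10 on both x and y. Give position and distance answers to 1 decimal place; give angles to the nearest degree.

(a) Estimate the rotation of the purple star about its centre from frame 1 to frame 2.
24° clockwise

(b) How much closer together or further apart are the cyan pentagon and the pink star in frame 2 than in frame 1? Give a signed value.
+0.4

Distance in frame 1: 6.5. Distance in frame 2: 6.9.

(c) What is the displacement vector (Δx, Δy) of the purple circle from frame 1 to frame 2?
(2.7, -0.3)

The purple circle was at (4.4, 8.5) in frame 1 and (7.1, 8.2) in frame 2.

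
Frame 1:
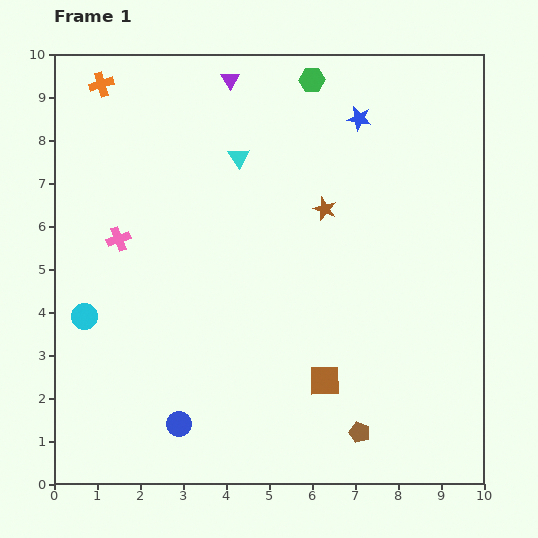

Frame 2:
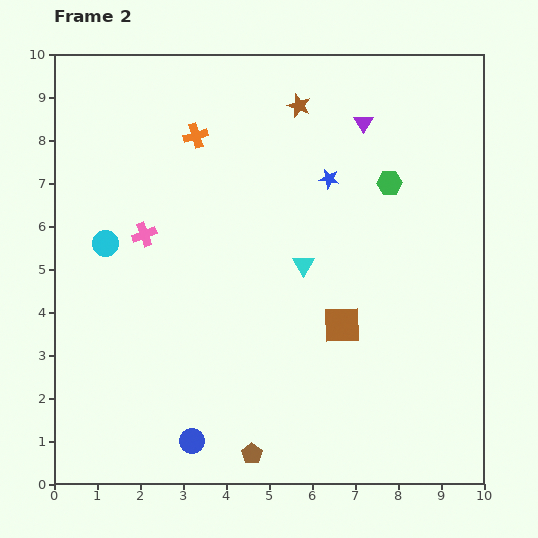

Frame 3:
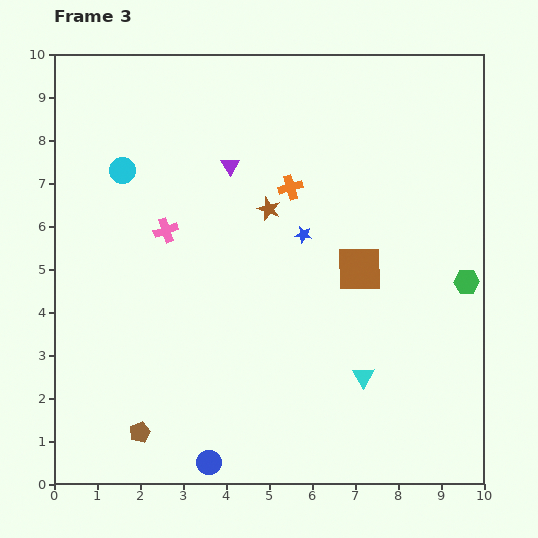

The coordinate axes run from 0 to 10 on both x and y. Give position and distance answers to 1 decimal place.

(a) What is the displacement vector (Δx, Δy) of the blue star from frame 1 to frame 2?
(-0.7, -1.4)

The blue star was at (7.1, 8.5) in frame 1 and (6.4, 7.1) in frame 2.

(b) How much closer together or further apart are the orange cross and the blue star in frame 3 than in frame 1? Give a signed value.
-5.0

Distance in frame 1: 6.1. Distance in frame 3: 1.1.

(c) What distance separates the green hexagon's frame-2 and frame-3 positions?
2.9

The green hexagon moved from (7.8, 7.0) to (9.6, 4.7), a distance of √(1.8² + 2.3²) ≈ 2.9.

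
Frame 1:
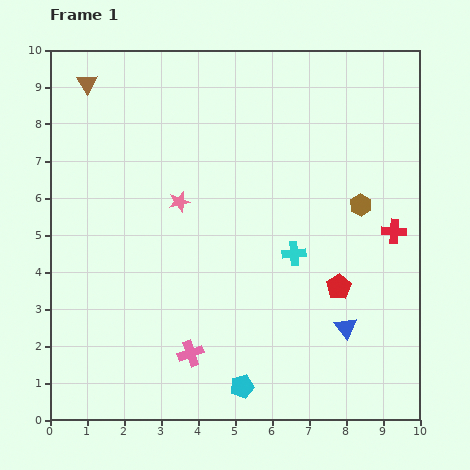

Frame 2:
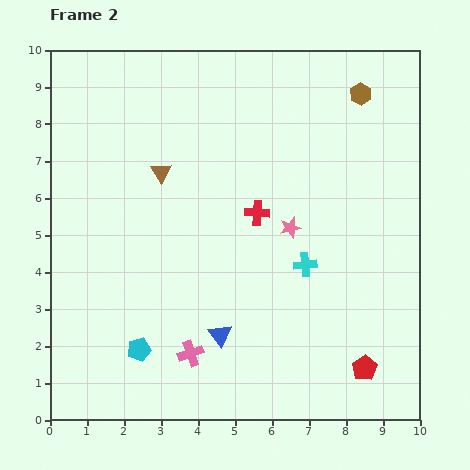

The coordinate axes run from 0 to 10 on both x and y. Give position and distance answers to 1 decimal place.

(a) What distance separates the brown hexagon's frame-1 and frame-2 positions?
3.0

The brown hexagon moved from (8.4, 5.8) to (8.4, 8.8), a distance of √(0.0² + 3.0²) ≈ 3.0.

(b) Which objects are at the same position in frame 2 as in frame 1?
the pink cross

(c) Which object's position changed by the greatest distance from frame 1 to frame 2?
the red cross

(moved 3.7; next 3.4)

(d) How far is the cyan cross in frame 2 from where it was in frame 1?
0.4

The cyan cross moved from (6.6, 4.5) to (6.9, 4.2), a distance of √(0.3² + 0.3²) ≈ 0.4.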